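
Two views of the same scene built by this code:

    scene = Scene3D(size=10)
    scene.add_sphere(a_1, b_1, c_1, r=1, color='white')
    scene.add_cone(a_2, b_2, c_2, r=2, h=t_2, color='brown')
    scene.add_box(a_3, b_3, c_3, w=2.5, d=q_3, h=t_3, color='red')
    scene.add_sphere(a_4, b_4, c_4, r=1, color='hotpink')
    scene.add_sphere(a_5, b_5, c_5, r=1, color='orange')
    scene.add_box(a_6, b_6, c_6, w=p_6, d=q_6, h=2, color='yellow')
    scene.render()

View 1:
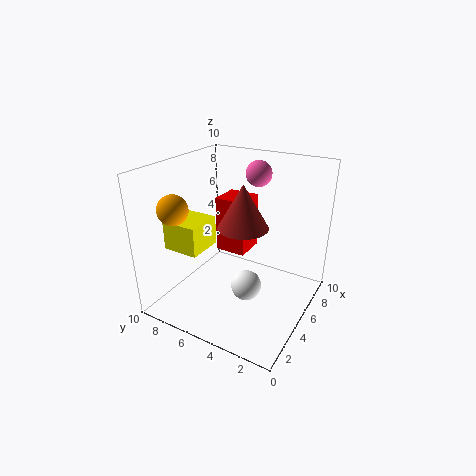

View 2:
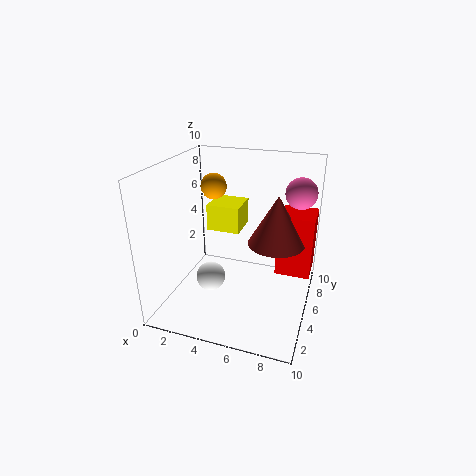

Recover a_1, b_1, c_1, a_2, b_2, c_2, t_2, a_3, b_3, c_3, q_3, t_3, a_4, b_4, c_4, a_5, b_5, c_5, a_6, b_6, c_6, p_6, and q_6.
a_1 = 3.5; b_1 = 3.5; c_1 = 2.5; a_2 = 7.5; b_2 = 6; c_2 = 4.5; t_2 = 3.5; a_3 = 7.5; b_3 = 6; c_3 = 2; q_3 = 2.5; t_3 = 4.5; a_4 = 9; b_4 = 5.5; c_4 = 8.5; a_5 = 2; b_5 = 8; c_5 = 7.5; a_6 = 2; b_6 = 6.5; c_6 = 4.5; p_6 = 2.5; q_6 = 2.5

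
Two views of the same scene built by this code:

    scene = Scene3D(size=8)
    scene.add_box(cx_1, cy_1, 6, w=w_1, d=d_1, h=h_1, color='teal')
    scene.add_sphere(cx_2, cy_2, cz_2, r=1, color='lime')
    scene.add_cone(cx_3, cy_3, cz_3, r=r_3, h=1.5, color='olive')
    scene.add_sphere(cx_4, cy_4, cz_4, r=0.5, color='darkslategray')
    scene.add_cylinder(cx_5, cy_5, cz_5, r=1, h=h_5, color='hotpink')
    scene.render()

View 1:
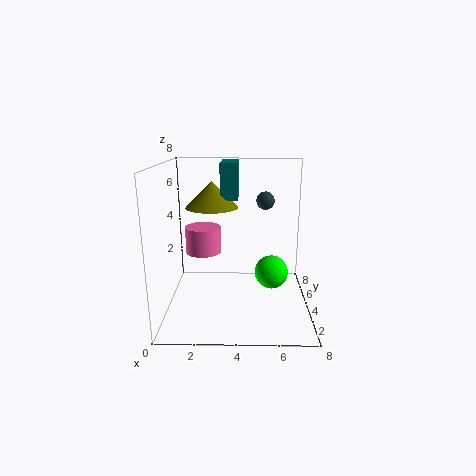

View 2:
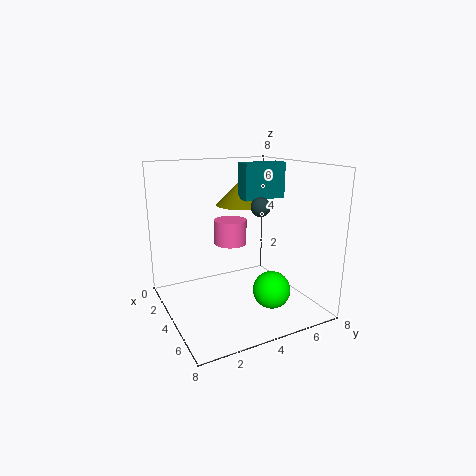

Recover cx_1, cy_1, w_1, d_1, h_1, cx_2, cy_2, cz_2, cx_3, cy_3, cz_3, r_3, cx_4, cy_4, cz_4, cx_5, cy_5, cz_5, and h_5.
cx_1 = 3; cy_1 = 4.5; w_1 = 1; d_1 = 2.5; h_1 = 2; cx_2 = 6; cy_2 = 5; cz_2 = 1.5; cx_3 = 2.5; cy_3 = 5; cz_3 = 5.5; r_3 = 1.5; cx_4 = 5.5; cy_4 = 4.5; cz_4 = 6; cx_5 = 2; cy_5 = 4.5; cz_5 = 3; h_5 = 1.5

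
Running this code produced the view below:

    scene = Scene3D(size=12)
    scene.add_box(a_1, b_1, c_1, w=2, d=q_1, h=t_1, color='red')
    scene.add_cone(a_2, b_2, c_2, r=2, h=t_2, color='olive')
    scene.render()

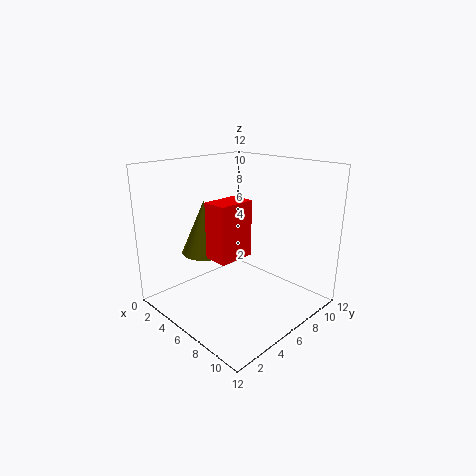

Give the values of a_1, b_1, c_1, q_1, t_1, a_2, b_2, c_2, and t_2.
a_1 = 5.5
b_1 = 3
c_1 = 5
q_1 = 3
t_1 = 4.5
a_2 = 3.5
b_2 = 4.5
c_2 = 4.5
t_2 = 4.5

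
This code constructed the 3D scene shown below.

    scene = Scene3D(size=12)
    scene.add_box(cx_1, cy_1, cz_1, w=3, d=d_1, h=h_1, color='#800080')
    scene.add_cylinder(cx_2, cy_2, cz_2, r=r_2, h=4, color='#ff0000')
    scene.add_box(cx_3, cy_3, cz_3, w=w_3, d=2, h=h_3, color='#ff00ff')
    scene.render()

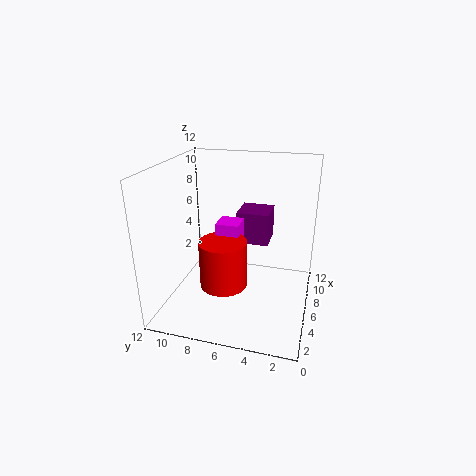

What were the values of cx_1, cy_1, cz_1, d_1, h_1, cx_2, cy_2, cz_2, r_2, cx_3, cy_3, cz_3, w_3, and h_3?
cx_1 = 9
cy_1 = 4
cz_1 = 4
d_1 = 3
h_1 = 3
cx_2 = 5
cy_2 = 7
cz_2 = 2
r_2 = 2
cx_3 = 6
cy_3 = 6
cz_3 = 3
w_3 = 2
h_3 = 4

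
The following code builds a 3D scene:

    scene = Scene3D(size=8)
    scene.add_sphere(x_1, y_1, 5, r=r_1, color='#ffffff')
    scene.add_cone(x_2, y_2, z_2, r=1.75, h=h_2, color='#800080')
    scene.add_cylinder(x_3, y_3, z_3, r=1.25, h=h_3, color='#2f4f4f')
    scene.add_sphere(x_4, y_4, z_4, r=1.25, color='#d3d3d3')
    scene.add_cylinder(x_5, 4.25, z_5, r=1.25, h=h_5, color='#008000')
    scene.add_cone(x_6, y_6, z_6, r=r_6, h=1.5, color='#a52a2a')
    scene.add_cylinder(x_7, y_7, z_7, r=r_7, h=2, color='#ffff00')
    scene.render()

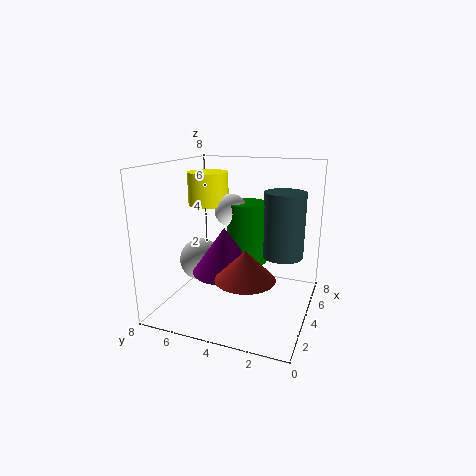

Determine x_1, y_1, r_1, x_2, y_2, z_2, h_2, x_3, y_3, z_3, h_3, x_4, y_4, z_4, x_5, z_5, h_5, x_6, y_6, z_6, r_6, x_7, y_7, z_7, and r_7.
x_1 = 6
y_1 = 5.25
r_1 = 1
x_2 = 3.25
y_2 = 4.5
z_2 = 2.25
h_2 = 2.5
x_3 = 6.5
y_3 = 2
z_3 = 2.25
h_3 = 4
x_4 = 4.25
y_4 = 6.5
z_4 = 2.25
x_5 = 6.25
z_5 = 1.75
h_5 = 3.75
x_6 = 1.75
y_6 = 2.75
z_6 = 2.75
r_6 = 1.5
x_7 = 6
y_7 = 6.75
z_7 = 5.25
r_7 = 1.25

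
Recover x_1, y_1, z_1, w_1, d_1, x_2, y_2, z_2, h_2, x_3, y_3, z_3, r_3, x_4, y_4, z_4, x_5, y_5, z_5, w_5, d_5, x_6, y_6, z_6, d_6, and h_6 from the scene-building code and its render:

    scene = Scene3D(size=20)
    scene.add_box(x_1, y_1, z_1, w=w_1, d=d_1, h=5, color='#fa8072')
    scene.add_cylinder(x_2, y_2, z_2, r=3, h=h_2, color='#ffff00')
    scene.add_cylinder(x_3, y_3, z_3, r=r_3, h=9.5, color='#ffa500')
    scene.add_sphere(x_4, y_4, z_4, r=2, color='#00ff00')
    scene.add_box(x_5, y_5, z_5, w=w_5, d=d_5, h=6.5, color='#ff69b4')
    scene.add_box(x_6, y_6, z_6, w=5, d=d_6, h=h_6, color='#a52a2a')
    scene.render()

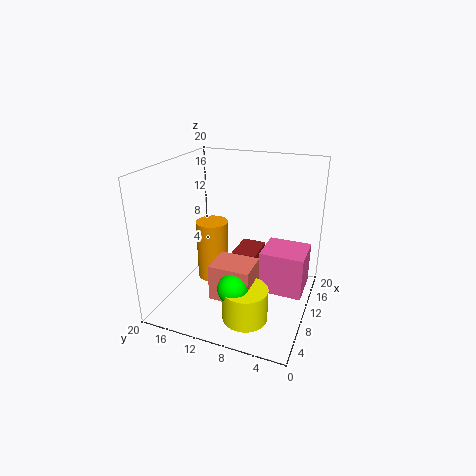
x_1 = 4.5; y_1 = 6.5; z_1 = 3; w_1 = 4.5; d_1 = 5.5; x_2 = 5; y_2 = 7; z_2 = 1; h_2 = 4.5; x_3 = 14; y_3 = 16; z_3 = 0.5; r_3 = 2.5; x_4 = 4.5; y_4 = 8.5; z_4 = 5.5; x_5 = 12; y_5 = 1; z_5 = 0.5; w_5 = 6; d_5 = 6.5; x_6 = 10; y_6 = 7.5; z_6 = 4; d_6 = 3.5; h_6 = 3.5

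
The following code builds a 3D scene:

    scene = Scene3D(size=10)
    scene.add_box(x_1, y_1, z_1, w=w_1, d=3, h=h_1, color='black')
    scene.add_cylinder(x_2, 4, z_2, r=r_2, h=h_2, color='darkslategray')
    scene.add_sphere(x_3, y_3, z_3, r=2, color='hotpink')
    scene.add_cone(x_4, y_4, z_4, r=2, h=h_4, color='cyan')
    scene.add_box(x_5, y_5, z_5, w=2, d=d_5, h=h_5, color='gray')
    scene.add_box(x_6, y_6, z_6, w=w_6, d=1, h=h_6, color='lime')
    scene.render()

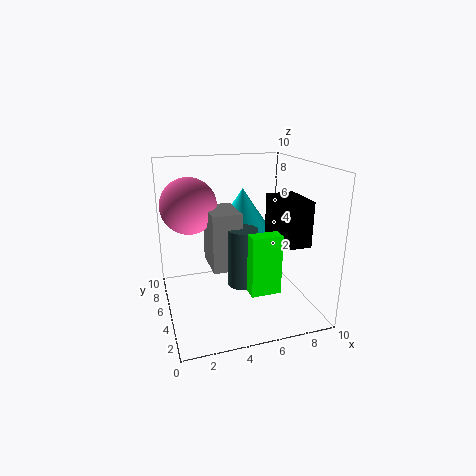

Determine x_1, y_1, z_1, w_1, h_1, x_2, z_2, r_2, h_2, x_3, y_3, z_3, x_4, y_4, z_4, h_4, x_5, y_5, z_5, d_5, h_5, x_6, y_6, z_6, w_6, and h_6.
x_1 = 7, y_1 = 2, z_1 = 5, w_1 = 2, h_1 = 3, x_2 = 5, z_2 = 2, r_2 = 1, h_2 = 4, x_3 = 2, y_3 = 7, z_3 = 7, x_4 = 6, y_4 = 7, z_4 = 5, h_4 = 3, x_5 = 3, y_5 = 4, z_5 = 3, d_5 = 3, h_5 = 4, x_6 = 5, y_6 = 2, z_6 = 2, w_6 = 2, h_6 = 4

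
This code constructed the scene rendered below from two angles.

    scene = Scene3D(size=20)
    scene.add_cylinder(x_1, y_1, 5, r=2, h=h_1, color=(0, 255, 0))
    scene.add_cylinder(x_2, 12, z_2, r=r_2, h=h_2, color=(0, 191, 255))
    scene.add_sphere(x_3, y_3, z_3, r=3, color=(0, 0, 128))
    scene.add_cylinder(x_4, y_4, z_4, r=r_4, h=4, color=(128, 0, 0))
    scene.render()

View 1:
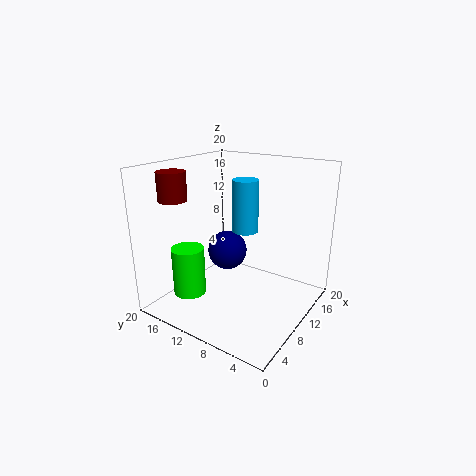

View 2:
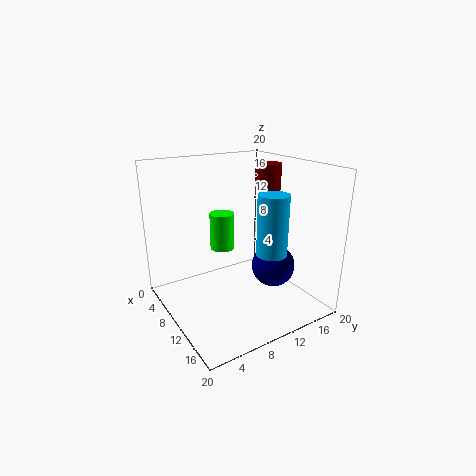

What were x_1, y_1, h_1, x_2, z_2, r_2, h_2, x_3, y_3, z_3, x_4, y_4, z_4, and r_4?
x_1 = 2, y_1 = 12, h_1 = 6, x_2 = 15, z_2 = 9, r_2 = 2, h_2 = 8, x_3 = 13, y_3 = 14, z_3 = 6, x_4 = 6, y_4 = 18, z_4 = 15, r_4 = 2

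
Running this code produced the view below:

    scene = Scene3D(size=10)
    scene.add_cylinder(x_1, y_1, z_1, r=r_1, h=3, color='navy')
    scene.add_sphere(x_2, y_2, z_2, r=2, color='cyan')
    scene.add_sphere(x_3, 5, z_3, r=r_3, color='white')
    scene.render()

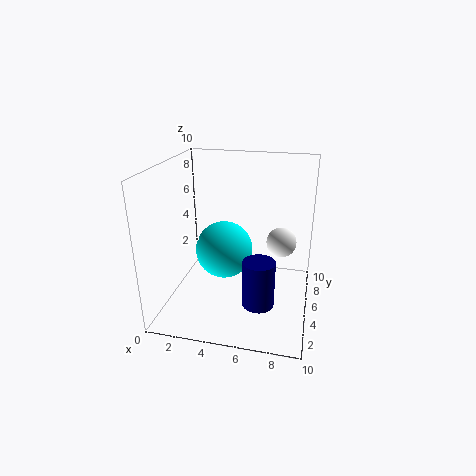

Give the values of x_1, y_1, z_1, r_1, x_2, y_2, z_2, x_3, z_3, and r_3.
x_1 = 7
y_1 = 2
z_1 = 2
r_1 = 1
x_2 = 4
y_2 = 5
z_2 = 4
x_3 = 8
z_3 = 5
r_3 = 1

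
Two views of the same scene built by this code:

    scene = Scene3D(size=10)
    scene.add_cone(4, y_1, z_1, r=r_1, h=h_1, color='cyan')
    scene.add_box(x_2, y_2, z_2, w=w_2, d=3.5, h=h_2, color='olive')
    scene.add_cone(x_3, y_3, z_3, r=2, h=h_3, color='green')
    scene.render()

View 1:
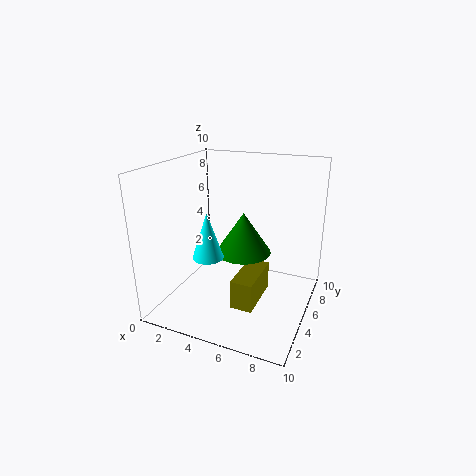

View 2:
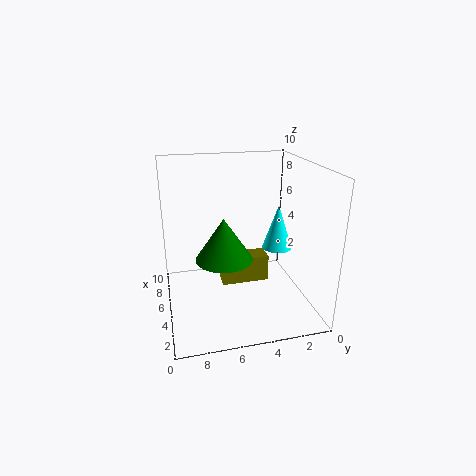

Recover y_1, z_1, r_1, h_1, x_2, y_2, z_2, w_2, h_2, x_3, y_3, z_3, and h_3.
y_1 = 2.5; z_1 = 4.5; r_1 = 1; h_1 = 3; x_2 = 5.5; y_2 = 2.5; z_2 = 1; w_2 = 1.5; h_2 = 2; x_3 = 5; y_3 = 6; z_3 = 3.5; h_3 = 3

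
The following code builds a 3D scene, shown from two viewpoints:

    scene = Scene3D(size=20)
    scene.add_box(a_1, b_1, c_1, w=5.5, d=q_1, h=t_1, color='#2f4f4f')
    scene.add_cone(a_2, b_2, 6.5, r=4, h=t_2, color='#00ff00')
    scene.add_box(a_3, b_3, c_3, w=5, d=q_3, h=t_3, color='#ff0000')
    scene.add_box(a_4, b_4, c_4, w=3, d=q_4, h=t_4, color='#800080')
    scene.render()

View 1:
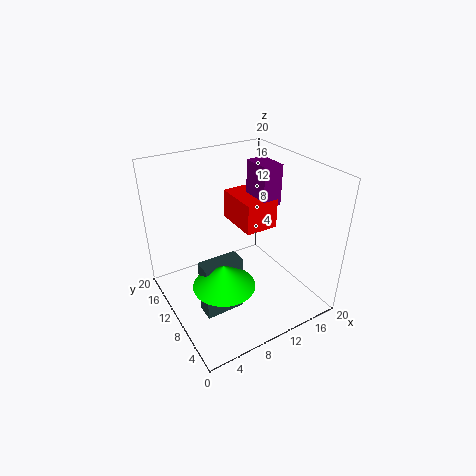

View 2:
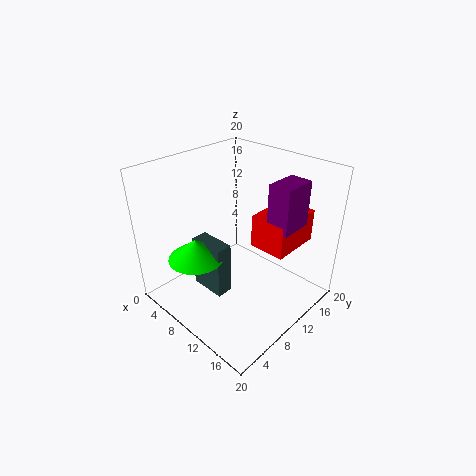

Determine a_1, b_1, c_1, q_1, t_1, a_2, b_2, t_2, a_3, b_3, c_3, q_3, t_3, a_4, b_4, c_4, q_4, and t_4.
a_1 = 3.5
b_1 = 7
c_1 = 0.5
q_1 = 2.5
t_1 = 8
a_2 = 5.5
b_2 = 6
t_2 = 3
a_3 = 12
b_3 = 10.5
c_3 = 9.5
q_3 = 7
t_3 = 4.5
a_4 = 14.5
b_4 = 10.5
c_4 = 13
q_4 = 4.5
t_4 = 6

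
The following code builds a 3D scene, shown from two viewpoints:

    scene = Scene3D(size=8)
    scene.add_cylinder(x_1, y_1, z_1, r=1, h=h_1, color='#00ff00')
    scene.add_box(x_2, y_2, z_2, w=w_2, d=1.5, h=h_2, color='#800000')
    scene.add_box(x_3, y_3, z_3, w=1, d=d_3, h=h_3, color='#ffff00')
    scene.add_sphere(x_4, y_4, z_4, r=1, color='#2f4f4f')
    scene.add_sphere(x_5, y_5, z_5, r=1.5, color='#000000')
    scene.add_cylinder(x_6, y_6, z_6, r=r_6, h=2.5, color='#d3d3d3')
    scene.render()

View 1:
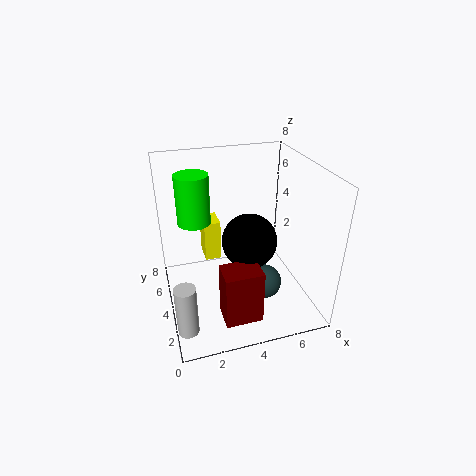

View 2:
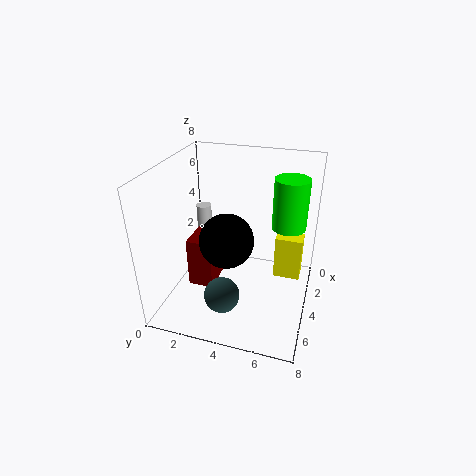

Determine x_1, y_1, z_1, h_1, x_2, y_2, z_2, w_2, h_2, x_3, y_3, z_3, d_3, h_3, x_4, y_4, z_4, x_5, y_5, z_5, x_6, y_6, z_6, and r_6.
x_1 = 2, y_1 = 6.5, z_1 = 4, h_1 = 3, x_2 = 2.5, y_2 = 1, z_2 = 0.5, w_2 = 2, h_2 = 3, x_3 = 2.5, y_3 = 6, z_3 = 1.5, d_3 = 1.5, h_3 = 2.5, x_4 = 5.5, y_4 = 3.5, z_4 = 1, x_5 = 4.5, y_5 = 3.5, z_5 = 4, x_6 = 0.5, y_6 = 0.5, z_6 = 1.5, r_6 = 0.5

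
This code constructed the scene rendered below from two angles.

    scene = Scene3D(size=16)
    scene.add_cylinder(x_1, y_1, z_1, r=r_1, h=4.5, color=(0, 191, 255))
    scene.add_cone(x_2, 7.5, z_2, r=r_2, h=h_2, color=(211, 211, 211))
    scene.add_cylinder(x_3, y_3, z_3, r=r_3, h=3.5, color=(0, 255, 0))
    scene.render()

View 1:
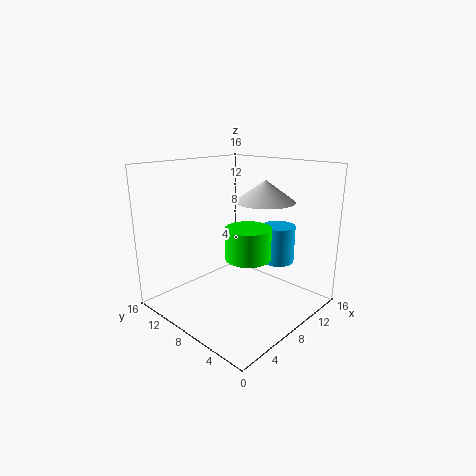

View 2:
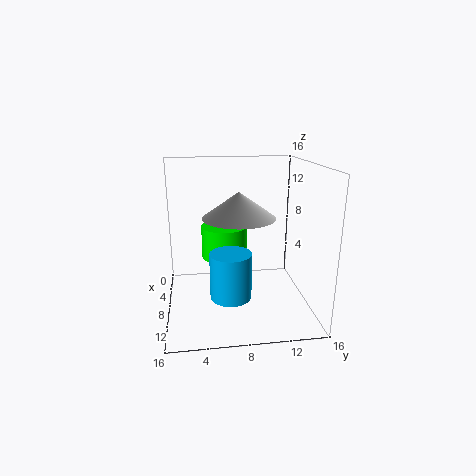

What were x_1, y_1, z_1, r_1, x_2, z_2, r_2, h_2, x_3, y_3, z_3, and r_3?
x_1 = 13.5; y_1 = 6.5; z_1 = 4; r_1 = 2; x_2 = 12; z_2 = 11.5; r_2 = 3.5; h_2 = 2.5; x_3 = 8; y_3 = 6.5; z_3 = 6; r_3 = 2.5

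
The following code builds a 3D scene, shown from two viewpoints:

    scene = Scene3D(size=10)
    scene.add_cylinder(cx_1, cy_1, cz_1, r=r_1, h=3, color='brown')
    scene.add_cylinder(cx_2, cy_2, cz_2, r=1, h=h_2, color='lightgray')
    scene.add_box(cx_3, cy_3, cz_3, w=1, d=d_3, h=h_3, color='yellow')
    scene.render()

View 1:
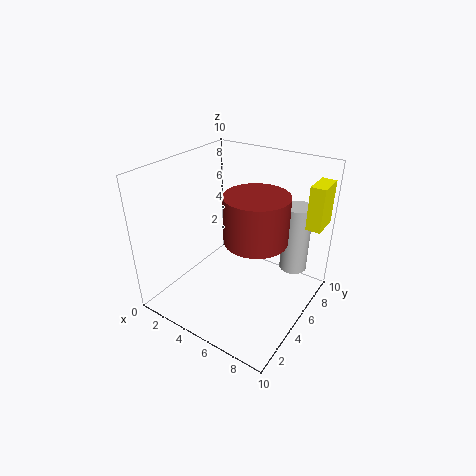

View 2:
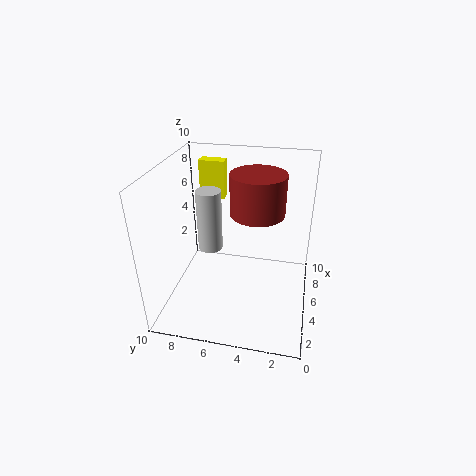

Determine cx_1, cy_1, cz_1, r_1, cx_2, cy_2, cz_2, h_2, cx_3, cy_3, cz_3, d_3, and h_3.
cx_1 = 7; cy_1 = 4; cz_1 = 6; r_1 = 2; cx_2 = 8; cy_2 = 8; cz_2 = 2; h_2 = 5; cx_3 = 9; cy_3 = 7; cz_3 = 6; d_3 = 2; h_3 = 3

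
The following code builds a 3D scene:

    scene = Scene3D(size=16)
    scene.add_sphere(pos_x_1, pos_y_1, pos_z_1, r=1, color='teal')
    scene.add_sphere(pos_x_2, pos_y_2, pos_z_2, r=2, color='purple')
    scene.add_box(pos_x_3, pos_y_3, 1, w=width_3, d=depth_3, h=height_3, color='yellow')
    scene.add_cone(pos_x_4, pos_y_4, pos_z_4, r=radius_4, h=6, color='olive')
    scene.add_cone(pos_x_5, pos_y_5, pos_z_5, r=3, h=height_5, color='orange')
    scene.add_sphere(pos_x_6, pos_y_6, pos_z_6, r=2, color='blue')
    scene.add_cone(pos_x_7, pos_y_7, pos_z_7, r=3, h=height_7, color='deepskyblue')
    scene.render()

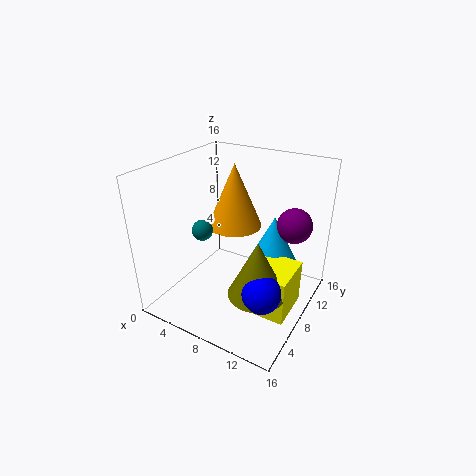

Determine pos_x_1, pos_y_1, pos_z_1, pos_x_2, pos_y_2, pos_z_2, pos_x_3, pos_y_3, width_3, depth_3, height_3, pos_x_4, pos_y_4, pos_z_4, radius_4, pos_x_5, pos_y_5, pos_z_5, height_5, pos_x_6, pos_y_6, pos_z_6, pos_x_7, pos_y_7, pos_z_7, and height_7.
pos_x_1 = 7, pos_y_1 = 3, pos_z_1 = 11, pos_x_2 = 13, pos_y_2 = 12, pos_z_2 = 9, pos_x_3 = 11, pos_y_3 = 5, width_3 = 4, depth_3 = 5, height_3 = 5, pos_x_4 = 12, pos_y_4 = 5, pos_z_4 = 4, radius_4 = 3, pos_x_5 = 7, pos_y_5 = 9, pos_z_5 = 9, height_5 = 7, pos_x_6 = 13, pos_y_6 = 4, pos_z_6 = 5, pos_x_7 = 11, pos_y_7 = 11, pos_z_7 = 4, height_7 = 6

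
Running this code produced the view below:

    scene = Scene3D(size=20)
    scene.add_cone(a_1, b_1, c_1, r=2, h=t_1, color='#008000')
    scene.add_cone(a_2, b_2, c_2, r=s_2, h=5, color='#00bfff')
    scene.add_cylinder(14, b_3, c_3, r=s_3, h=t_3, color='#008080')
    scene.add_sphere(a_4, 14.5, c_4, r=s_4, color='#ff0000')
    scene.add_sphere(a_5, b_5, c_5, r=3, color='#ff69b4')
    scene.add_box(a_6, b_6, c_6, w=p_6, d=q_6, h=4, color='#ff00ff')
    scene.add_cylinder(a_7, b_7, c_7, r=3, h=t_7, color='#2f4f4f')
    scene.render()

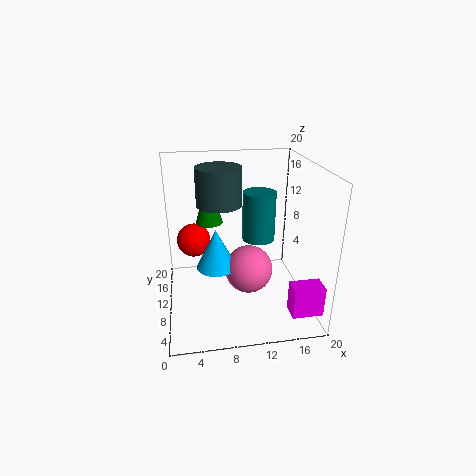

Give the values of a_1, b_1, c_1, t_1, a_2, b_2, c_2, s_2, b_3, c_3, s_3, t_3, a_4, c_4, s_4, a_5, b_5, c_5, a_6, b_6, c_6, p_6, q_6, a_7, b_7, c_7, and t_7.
a_1 = 6.5, b_1 = 15, c_1 = 10.5, t_1 = 7.5, a_2 = 6.5, b_2 = 5.5, c_2 = 8.5, s_2 = 2.5, b_3 = 14.5, c_3 = 7.5, s_3 = 2.5, t_3 = 7.5, a_4 = 4, c_4 = 8, s_4 = 2.5, a_5 = 10.5, b_5 = 5, c_5 = 8, a_6 = 15.5, b_6 = 1, c_6 = 2.5, p_6 = 4, q_6 = 2.5, a_7 = 7.5, b_7 = 10, c_7 = 15, t_7 = 5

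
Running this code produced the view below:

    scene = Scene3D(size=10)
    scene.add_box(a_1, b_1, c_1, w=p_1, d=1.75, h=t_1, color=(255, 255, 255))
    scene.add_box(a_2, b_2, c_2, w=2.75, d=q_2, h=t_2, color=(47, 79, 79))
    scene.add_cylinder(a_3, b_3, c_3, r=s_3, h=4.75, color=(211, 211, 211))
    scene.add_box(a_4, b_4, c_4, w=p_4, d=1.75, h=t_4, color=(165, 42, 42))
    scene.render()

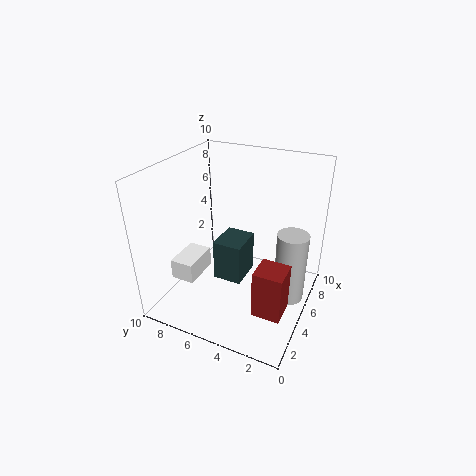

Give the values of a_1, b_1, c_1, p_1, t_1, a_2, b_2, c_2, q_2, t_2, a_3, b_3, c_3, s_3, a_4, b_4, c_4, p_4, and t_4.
a_1 = 3; b_1 = 7.75; c_1 = 1.5; p_1 = 2.75; t_1 = 1.5; a_2 = 5.75; b_2 = 5.25; c_2 = 0.25; q_2 = 2.25; t_2 = 3.25; a_3 = 4.5; b_3 = 1; c_3 = 1.75; s_3 = 1; a_4 = 1; b_4 = 0.5; c_4 = 2.5; p_4 = 1.75; t_4 = 3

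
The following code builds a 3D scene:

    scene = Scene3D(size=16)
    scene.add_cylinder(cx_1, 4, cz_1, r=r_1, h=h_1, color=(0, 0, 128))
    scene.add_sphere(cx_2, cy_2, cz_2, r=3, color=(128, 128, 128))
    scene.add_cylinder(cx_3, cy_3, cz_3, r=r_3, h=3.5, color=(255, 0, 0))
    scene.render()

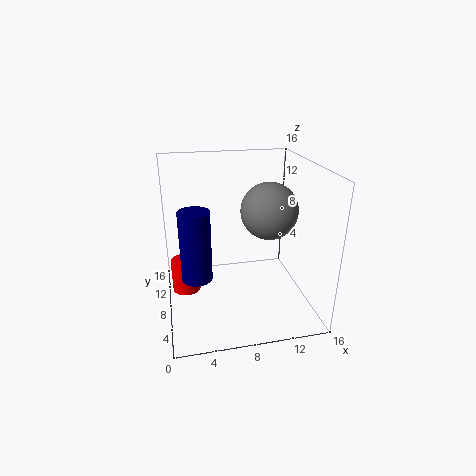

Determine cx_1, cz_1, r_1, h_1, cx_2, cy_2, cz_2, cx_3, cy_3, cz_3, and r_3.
cx_1 = 3; cz_1 = 6; r_1 = 1.5; h_1 = 7; cx_2 = 11; cy_2 = 6.5; cz_2 = 11.5; cx_3 = 2; cy_3 = 7; cz_3 = 3; r_3 = 1.5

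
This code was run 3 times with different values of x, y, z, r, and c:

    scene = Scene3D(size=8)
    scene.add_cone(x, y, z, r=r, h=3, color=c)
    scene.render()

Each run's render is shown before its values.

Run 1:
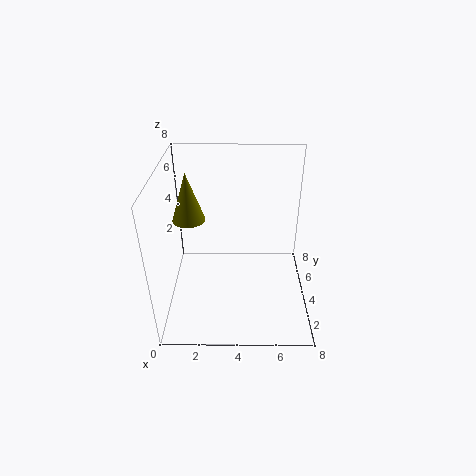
x = 1, y = 6, z = 4, r = 1, c = 'olive'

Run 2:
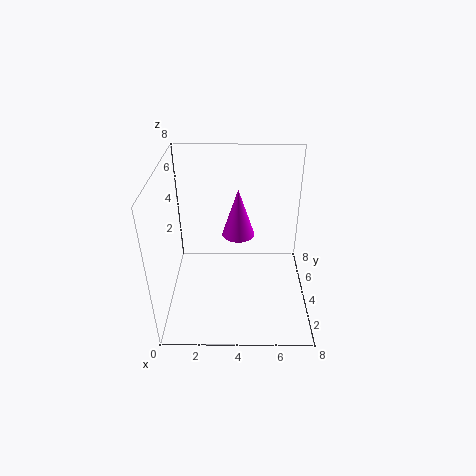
x = 4, y = 6, z = 3, r = 1, c = 'magenta'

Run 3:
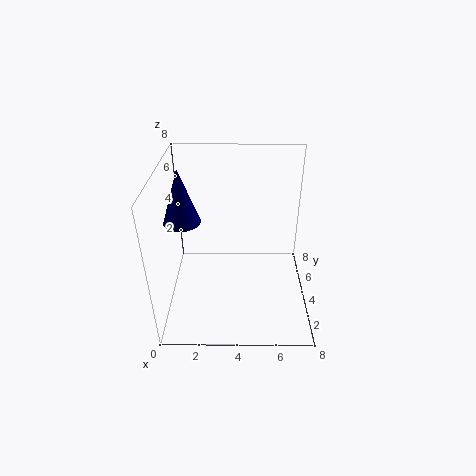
x = 1, y = 4, z = 5, r = 1, c = 'navy'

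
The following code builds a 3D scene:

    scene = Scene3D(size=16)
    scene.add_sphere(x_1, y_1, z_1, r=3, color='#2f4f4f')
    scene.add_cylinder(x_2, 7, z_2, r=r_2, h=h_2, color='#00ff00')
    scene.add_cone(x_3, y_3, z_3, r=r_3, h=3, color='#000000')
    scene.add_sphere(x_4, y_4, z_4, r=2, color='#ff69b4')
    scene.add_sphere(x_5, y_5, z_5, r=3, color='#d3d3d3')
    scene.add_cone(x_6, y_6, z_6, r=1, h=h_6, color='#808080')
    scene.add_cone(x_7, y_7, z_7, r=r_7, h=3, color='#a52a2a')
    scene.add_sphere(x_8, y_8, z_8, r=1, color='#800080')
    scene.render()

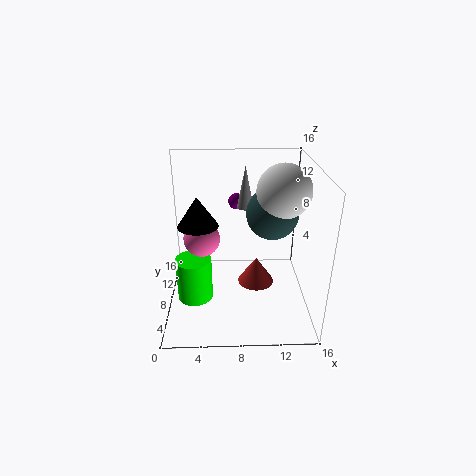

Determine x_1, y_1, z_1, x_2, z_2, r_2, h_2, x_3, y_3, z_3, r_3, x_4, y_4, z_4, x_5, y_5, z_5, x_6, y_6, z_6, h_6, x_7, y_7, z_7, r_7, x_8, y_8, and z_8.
x_1 = 12; y_1 = 10; z_1 = 10; x_2 = 3; z_2 = 1; r_2 = 2; h_2 = 5; x_3 = 4; y_3 = 5; z_3 = 11; r_3 = 2; x_4 = 4; y_4 = 8; z_4 = 8; x_5 = 13; y_5 = 9; z_5 = 13; x_6 = 9; y_6 = 12; z_6 = 10; h_6 = 5; x_7 = 10; y_7 = 7; z_7 = 3; r_7 = 2; x_8 = 8; y_8 = 14; z_8 = 10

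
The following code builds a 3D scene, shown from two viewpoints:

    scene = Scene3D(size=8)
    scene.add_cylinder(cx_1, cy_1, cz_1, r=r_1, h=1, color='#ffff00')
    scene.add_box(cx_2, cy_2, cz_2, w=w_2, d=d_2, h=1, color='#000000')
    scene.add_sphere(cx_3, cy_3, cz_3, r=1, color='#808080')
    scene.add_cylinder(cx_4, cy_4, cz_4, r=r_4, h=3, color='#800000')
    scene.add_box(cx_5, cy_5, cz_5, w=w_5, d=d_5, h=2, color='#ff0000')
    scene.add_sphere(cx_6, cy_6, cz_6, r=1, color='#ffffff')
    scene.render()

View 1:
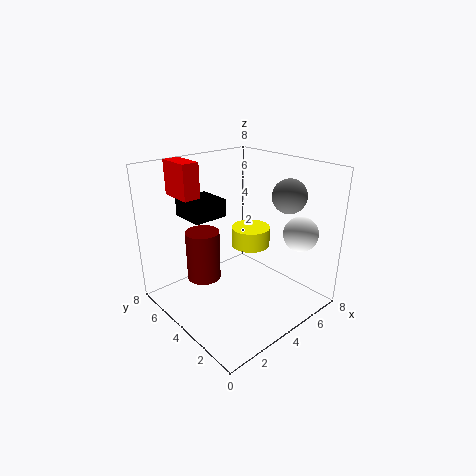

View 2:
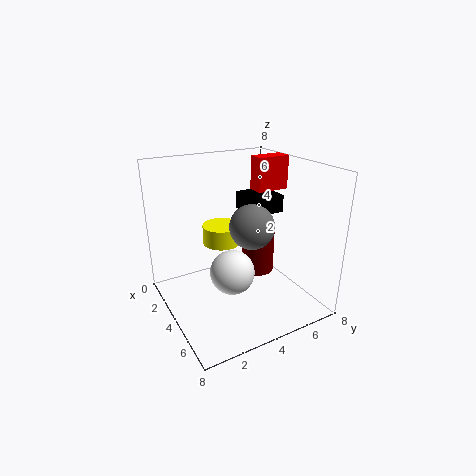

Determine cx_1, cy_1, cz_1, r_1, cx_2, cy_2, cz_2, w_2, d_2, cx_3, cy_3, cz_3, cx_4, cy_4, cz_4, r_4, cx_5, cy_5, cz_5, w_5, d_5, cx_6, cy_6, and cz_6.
cx_1 = 4, cy_1 = 3, cz_1 = 4, r_1 = 1, cx_2 = 2, cy_2 = 5, cz_2 = 5, w_2 = 2, d_2 = 2, cx_3 = 7, cy_3 = 3, cz_3 = 6, cx_4 = 3, cy_4 = 6, cz_4 = 1, r_4 = 1, cx_5 = 2, cy_5 = 6, cz_5 = 6, w_5 = 1, d_5 = 2, cx_6 = 7, cy_6 = 2, cz_6 = 4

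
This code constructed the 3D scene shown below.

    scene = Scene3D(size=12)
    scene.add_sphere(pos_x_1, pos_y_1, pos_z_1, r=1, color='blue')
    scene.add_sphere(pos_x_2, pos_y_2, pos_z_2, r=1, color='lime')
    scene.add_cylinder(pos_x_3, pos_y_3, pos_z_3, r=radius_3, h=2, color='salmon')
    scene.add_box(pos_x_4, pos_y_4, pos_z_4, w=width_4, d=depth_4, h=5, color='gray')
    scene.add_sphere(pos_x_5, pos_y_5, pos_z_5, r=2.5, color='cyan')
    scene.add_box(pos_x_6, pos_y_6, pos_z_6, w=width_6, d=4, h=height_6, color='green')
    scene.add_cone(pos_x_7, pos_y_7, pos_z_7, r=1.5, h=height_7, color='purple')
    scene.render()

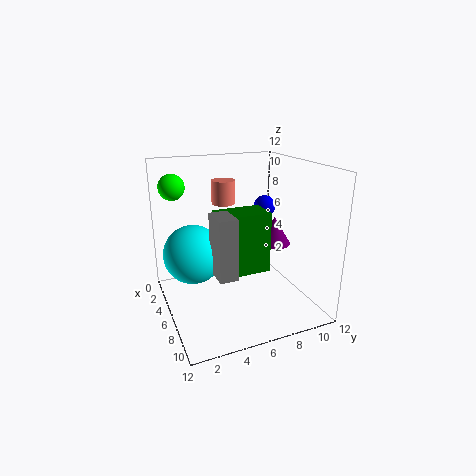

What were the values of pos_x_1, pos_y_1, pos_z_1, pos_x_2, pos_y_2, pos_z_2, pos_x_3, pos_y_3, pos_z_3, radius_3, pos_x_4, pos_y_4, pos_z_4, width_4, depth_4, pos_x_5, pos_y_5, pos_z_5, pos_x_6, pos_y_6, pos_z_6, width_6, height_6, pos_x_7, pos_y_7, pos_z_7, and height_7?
pos_x_1 = 3
pos_y_1 = 10
pos_z_1 = 7.5
pos_x_2 = 5
pos_y_2 = 1
pos_z_2 = 10.5
pos_x_3 = 4
pos_y_3 = 5.5
pos_z_3 = 8.5
radius_3 = 1
pos_x_4 = 6
pos_y_4 = 3.5
pos_z_4 = 3.5
width_4 = 2.5
depth_4 = 1.5
pos_x_5 = 4.5
pos_y_5 = 2.5
pos_z_5 = 4.5
pos_x_6 = 5.5
pos_y_6 = 4
pos_z_6 = 3.5
width_6 = 2.5
height_6 = 5
pos_x_7 = 5
pos_y_7 = 10
pos_z_7 = 4.5
height_7 = 2.5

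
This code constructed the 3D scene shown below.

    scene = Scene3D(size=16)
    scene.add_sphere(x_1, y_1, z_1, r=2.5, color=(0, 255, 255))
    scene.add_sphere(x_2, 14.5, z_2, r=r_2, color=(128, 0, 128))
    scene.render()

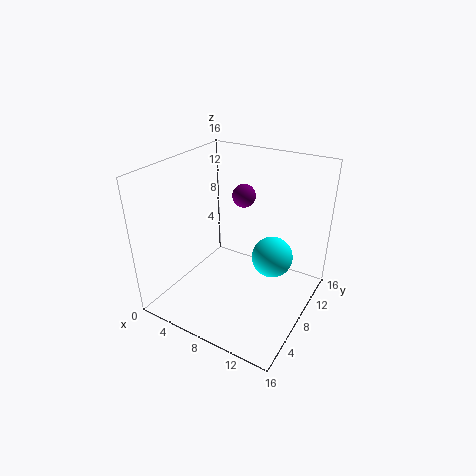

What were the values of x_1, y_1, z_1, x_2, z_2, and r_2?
x_1 = 10.5, y_1 = 12, z_1 = 4, x_2 = 5, z_2 = 10, r_2 = 1.5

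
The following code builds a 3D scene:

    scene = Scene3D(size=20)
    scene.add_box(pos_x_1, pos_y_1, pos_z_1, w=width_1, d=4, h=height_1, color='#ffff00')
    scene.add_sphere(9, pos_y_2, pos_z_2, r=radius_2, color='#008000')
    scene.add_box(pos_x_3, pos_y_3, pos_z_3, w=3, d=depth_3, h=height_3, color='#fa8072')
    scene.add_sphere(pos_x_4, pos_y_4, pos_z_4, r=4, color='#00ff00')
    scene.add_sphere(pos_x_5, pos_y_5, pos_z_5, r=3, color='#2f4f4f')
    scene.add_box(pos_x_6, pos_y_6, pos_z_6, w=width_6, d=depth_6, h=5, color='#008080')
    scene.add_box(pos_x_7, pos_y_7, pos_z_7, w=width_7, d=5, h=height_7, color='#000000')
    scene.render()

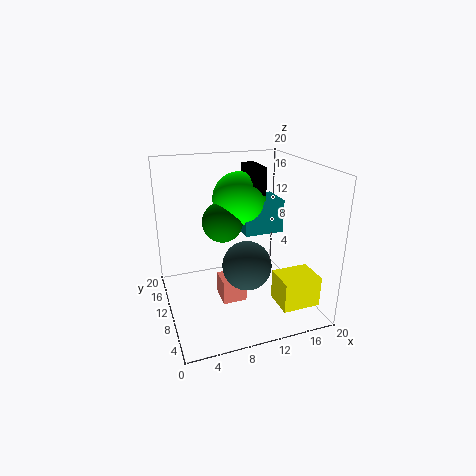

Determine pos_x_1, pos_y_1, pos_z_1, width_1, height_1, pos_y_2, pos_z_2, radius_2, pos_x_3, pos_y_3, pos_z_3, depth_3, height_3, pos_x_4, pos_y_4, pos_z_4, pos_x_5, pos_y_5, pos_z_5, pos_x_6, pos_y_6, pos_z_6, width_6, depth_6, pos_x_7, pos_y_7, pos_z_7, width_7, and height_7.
pos_x_1 = 13, pos_y_1 = 1, pos_z_1 = 3, width_1 = 5, height_1 = 4, pos_y_2 = 14, pos_z_2 = 11, radius_2 = 3, pos_x_3 = 6, pos_y_3 = 4, pos_z_3 = 4, depth_3 = 3, height_3 = 3, pos_x_4 = 12, pos_y_4 = 15, pos_z_4 = 14, pos_x_5 = 9, pos_y_5 = 4, pos_z_5 = 9, pos_x_6 = 12, pos_y_6 = 12, pos_z_6 = 9, width_6 = 6, depth_6 = 5, pos_x_7 = 13, pos_y_7 = 12, pos_z_7 = 15, width_7 = 2, height_7 = 4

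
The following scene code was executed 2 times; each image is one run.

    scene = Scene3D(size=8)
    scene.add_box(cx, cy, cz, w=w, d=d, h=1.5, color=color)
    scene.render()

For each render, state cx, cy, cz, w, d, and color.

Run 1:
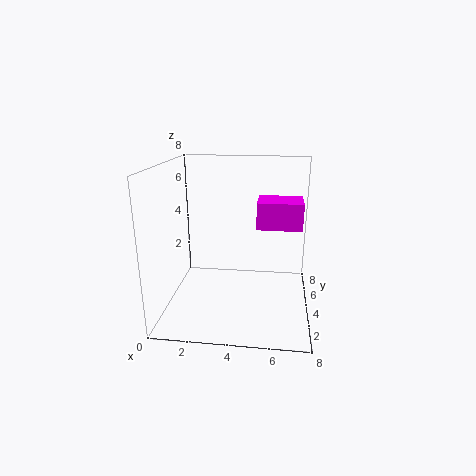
cx = 5
cy = 4
cz = 4.5
w = 2.5
d = 2
color = 'magenta'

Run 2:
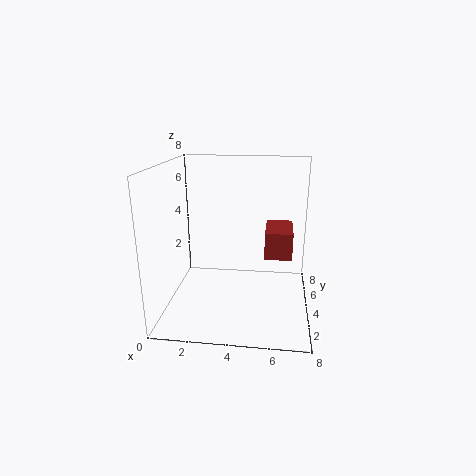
cx = 5.5
cy = 3.5
cz = 3
w = 1.5
d = 2.5
color = 'brown'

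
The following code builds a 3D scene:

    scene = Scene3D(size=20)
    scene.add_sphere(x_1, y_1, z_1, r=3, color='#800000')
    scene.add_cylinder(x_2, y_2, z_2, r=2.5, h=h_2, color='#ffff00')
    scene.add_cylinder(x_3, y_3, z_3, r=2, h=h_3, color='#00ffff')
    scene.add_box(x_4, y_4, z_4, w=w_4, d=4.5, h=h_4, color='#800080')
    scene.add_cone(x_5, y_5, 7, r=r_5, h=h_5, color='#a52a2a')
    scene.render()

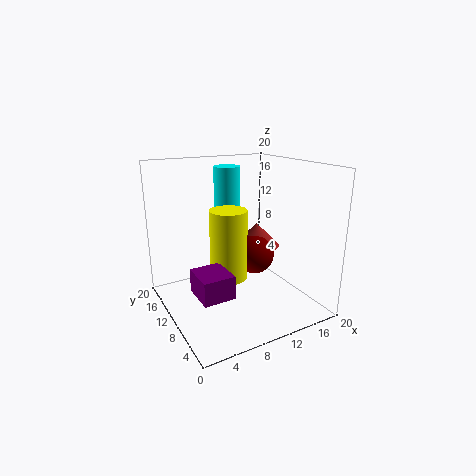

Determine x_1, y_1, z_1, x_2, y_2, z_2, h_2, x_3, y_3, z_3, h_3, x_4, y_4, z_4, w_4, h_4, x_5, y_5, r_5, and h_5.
x_1 = 14, y_1 = 12, z_1 = 6, x_2 = 8, y_2 = 9, z_2 = 5, h_2 = 9.5, x_3 = 11.5, y_3 = 16, z_3 = 10.5, h_3 = 8.5, x_4 = 2, y_4 = 3.5, z_4 = 5, w_4 = 4, h_4 = 3, x_5 = 15, y_5 = 13, r_5 = 3.5, h_5 = 3.5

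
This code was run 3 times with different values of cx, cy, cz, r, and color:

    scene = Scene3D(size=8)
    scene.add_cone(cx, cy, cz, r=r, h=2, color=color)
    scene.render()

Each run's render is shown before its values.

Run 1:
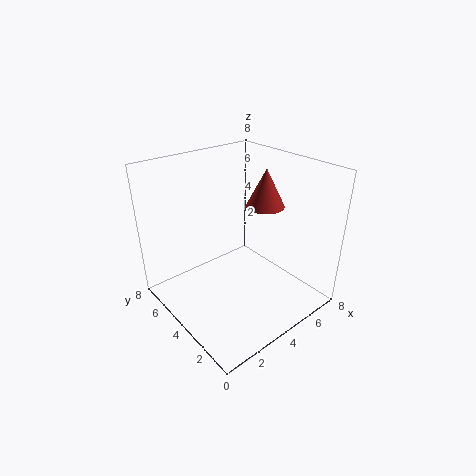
cx = 5
cy = 3
cz = 6
r = 1
color = 'brown'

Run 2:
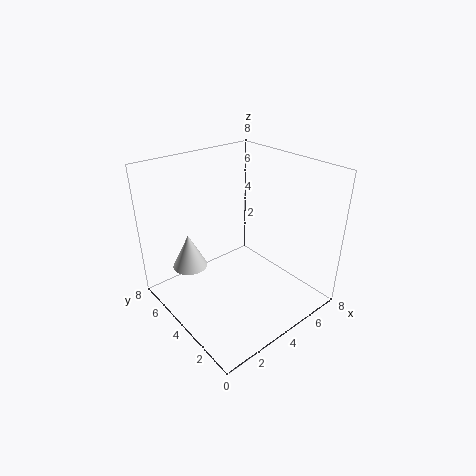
cx = 2
cy = 6
cz = 2
r = 1
color = 'lightgray'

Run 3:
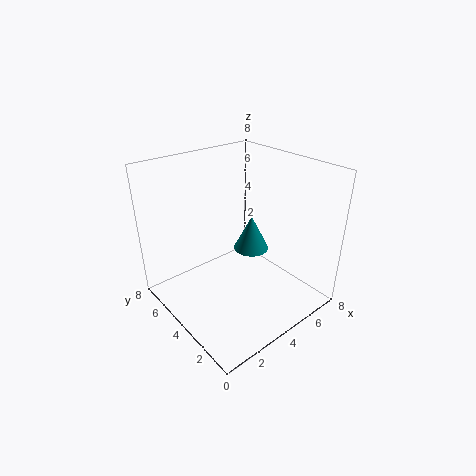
cx = 5
cy = 4
cz = 3
r = 1
color = 'teal'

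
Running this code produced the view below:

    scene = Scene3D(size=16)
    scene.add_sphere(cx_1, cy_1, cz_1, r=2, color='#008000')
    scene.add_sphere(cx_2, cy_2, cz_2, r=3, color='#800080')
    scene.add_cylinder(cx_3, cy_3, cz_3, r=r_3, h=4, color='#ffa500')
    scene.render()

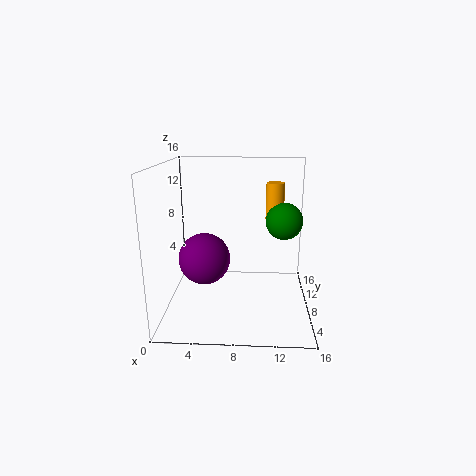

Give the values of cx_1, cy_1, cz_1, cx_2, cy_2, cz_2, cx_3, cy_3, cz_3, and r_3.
cx_1 = 13
cy_1 = 8
cz_1 = 10
cx_2 = 4
cy_2 = 9
cz_2 = 5
cx_3 = 12
cy_3 = 9
cz_3 = 10
r_3 = 1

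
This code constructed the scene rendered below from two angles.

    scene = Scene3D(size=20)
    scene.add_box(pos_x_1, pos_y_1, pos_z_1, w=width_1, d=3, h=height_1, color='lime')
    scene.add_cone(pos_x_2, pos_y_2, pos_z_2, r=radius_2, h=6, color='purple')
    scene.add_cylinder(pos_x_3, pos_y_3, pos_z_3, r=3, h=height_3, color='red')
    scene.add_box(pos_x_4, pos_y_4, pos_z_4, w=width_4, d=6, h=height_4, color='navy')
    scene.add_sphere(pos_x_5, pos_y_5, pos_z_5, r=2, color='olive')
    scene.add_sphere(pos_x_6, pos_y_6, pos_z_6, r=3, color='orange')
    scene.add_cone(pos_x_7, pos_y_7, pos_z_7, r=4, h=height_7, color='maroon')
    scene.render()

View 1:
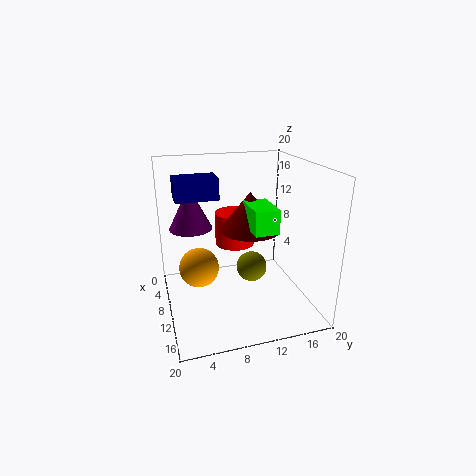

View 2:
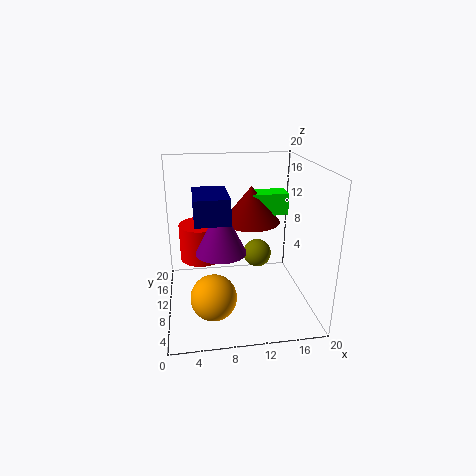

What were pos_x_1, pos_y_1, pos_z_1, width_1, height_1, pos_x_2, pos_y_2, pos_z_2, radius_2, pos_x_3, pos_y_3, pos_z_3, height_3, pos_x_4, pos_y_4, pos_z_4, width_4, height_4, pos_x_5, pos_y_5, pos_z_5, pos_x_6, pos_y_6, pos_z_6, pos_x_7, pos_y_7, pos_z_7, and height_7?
pos_x_1 = 12, pos_y_1 = 10, pos_z_1 = 13, width_1 = 5, height_1 = 3, pos_x_2 = 7, pos_y_2 = 4, pos_z_2 = 11, radius_2 = 3, pos_x_3 = 5, pos_y_3 = 11, pos_z_3 = 7, height_3 = 5, pos_x_4 = 4, pos_y_4 = 2, pos_z_4 = 15, width_4 = 4, height_4 = 3, pos_x_5 = 13, pos_y_5 = 11, pos_z_5 = 7, pos_x_6 = 6, pos_y_6 = 5, pos_z_6 = 4, pos_x_7 = 12, pos_y_7 = 11, pos_z_7 = 12, height_7 = 5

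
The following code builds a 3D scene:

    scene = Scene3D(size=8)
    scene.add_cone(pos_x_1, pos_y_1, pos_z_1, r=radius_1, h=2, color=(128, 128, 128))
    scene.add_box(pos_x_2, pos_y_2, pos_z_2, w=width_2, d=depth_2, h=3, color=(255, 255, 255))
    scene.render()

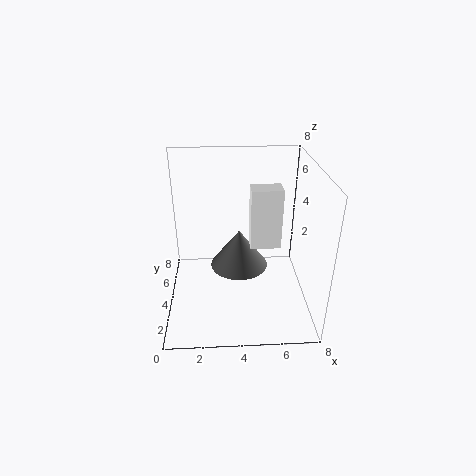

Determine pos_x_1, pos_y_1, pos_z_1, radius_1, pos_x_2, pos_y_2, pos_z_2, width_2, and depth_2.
pos_x_1 = 4, pos_y_1 = 3, pos_z_1 = 3, radius_1 = 1.5, pos_x_2 = 4.5, pos_y_2 = 2, pos_z_2 = 4.5, width_2 = 1.5, depth_2 = 1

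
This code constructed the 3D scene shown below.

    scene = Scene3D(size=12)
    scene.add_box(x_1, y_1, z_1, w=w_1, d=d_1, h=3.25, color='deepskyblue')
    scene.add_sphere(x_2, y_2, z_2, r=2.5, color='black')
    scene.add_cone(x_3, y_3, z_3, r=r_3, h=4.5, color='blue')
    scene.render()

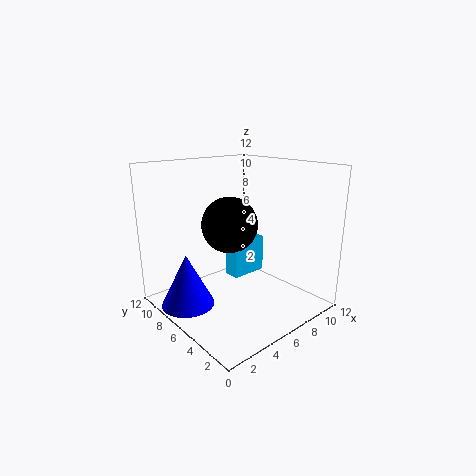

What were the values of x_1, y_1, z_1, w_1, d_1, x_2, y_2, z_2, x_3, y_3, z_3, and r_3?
x_1 = 6.25
y_1 = 6.5
z_1 = 2
w_1 = 3.25
d_1 = 1.5
x_2 = 6.75
y_2 = 8
z_2 = 6.5
x_3 = 2.25
y_3 = 8.25
z_3 = 0.25
r_3 = 2.25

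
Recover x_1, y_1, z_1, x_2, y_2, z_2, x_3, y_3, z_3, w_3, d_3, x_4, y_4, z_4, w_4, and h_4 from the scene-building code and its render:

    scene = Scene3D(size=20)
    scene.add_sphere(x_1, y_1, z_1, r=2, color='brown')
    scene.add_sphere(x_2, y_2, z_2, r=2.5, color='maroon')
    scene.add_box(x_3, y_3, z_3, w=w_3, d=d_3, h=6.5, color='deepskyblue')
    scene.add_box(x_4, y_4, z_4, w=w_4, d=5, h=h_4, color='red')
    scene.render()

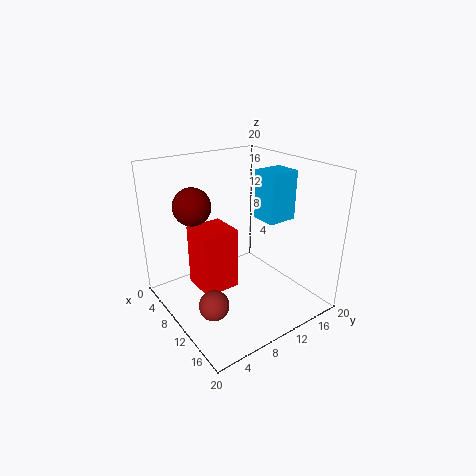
x_1 = 13; y_1 = 4; z_1 = 3; x_2 = 7.5; y_2 = 4.5; z_2 = 15; x_3 = 11; y_3 = 12; z_3 = 13; w_3 = 3.5; d_3 = 4; x_4 = 6.5; y_4 = 4; z_4 = 3.5; w_4 = 5; h_4 = 8.5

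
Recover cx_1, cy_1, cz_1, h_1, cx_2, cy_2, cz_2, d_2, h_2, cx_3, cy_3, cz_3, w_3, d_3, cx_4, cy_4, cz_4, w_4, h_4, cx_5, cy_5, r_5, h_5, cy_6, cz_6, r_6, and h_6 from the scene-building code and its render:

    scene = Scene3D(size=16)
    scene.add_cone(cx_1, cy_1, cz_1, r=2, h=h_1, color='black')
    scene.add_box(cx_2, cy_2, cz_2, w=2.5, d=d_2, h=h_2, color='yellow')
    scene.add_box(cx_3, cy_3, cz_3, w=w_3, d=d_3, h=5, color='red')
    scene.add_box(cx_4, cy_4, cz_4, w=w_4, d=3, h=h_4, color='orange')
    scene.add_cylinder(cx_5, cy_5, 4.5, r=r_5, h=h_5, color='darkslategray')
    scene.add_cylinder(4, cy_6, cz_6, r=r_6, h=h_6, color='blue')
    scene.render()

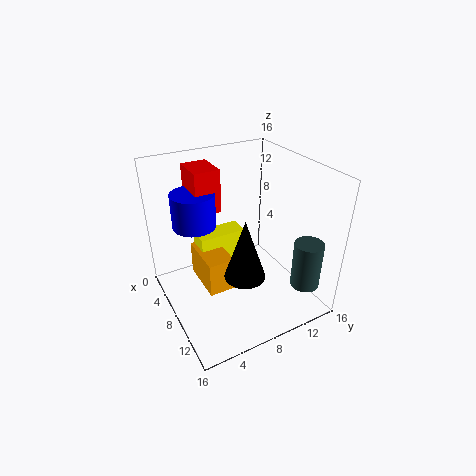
cx_1 = 13
cy_1 = 6
cz_1 = 7
h_1 = 6
cx_2 = 3.5
cy_2 = 4.5
cz_2 = 1.5
d_2 = 5.5
h_2 = 6
cx_3 = 1
cy_3 = 4.5
cz_3 = 10
w_3 = 4
d_3 = 3
cx_4 = 3.5
cy_4 = 4
cz_4 = 2
w_4 = 5.5
h_4 = 4
cx_5 = 14.5
cy_5 = 12.5
r_5 = 1.5
h_5 = 5
cy_6 = 4.5
cz_6 = 8.5
r_6 = 2.5
h_6 = 4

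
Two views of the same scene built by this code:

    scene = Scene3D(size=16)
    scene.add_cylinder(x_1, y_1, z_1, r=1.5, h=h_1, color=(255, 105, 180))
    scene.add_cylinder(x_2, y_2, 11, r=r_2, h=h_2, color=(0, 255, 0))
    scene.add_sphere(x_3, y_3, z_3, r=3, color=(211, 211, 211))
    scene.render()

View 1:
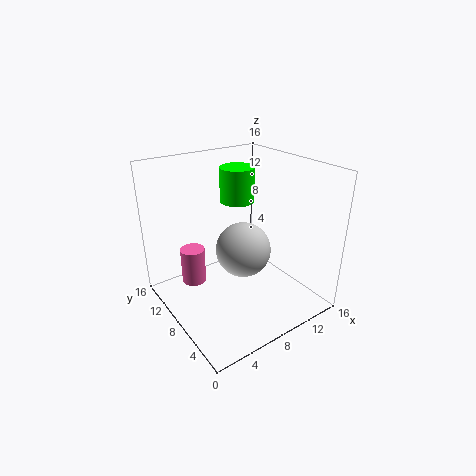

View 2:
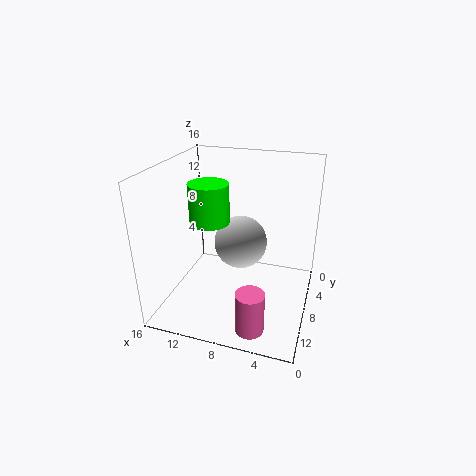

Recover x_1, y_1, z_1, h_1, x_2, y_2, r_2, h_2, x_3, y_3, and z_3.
x_1 = 5; y_1 = 13.5; z_1 = 0.5; h_1 = 4.5; x_2 = 10; y_2 = 11; r_2 = 2; h_2 = 4; x_3 = 8; y_3 = 7; z_3 = 7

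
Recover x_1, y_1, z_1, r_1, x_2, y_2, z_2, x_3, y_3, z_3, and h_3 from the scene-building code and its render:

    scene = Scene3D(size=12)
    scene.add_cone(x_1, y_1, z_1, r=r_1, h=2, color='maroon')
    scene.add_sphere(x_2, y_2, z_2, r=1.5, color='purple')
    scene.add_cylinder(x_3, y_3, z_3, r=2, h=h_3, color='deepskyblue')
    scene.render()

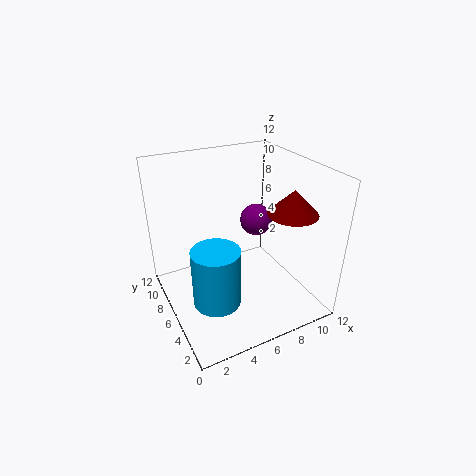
x_1 = 9.5; y_1 = 3.5; z_1 = 8.5; r_1 = 2; x_2 = 9.5; y_2 = 9; z_2 = 5.5; x_3 = 3.5; y_3 = 5; z_3 = 1; h_3 = 5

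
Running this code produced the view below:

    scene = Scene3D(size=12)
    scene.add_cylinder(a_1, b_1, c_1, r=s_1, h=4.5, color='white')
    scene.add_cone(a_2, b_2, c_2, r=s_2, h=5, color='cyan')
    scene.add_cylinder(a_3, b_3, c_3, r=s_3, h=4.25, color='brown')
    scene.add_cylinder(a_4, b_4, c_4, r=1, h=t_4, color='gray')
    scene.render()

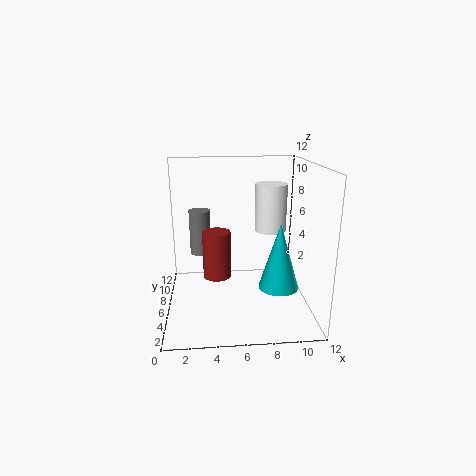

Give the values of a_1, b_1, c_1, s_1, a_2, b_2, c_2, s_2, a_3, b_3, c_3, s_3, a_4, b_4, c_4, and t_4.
a_1 = 9.5, b_1 = 10, c_1 = 5.25, s_1 = 1.5, a_2 = 8.75, b_2 = 2.5, c_2 = 3.25, s_2 = 1.5, a_3 = 4.25, b_3 = 7.75, c_3 = 1.75, s_3 = 1.25, a_4 = 2.75, b_4 = 10.5, c_4 = 3, t_4 = 4.25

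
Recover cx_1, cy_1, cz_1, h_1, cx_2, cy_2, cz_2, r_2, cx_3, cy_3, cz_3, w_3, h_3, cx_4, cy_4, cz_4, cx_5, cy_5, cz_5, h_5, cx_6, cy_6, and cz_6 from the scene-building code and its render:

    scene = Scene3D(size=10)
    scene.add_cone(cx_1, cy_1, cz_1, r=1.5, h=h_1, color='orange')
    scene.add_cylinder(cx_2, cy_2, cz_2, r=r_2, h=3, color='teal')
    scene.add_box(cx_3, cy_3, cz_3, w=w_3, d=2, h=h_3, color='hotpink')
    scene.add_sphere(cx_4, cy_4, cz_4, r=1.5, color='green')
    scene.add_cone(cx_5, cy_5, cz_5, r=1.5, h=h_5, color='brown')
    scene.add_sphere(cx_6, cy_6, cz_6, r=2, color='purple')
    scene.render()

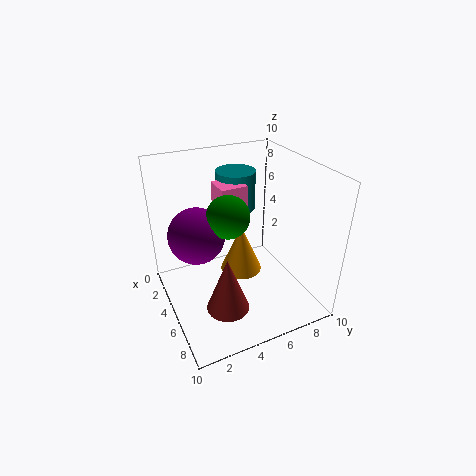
cx_1 = 4.5
cy_1 = 5.5
cz_1 = 2
h_1 = 3.5
cx_2 = 1.5
cy_2 = 6.5
cz_2 = 5.5
r_2 = 1.5
cx_3 = 1.5
cy_3 = 4.5
cz_3 = 5.5
w_3 = 2
h_3 = 2.5
cx_4 = 4.5
cy_4 = 4.5
cz_4 = 6.5
cx_5 = 6.5
cy_5 = 3.5
cz_5 = 0.5
h_5 = 4
cx_6 = 3.5
cy_6 = 2.5
cz_6 = 5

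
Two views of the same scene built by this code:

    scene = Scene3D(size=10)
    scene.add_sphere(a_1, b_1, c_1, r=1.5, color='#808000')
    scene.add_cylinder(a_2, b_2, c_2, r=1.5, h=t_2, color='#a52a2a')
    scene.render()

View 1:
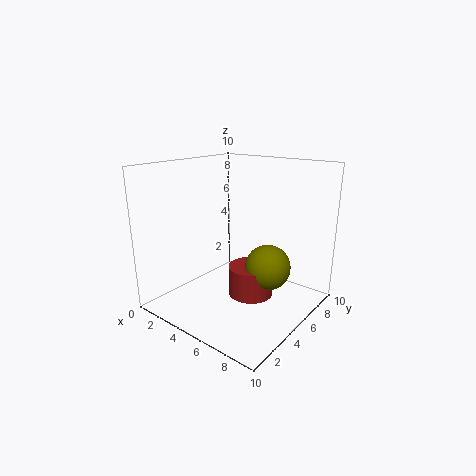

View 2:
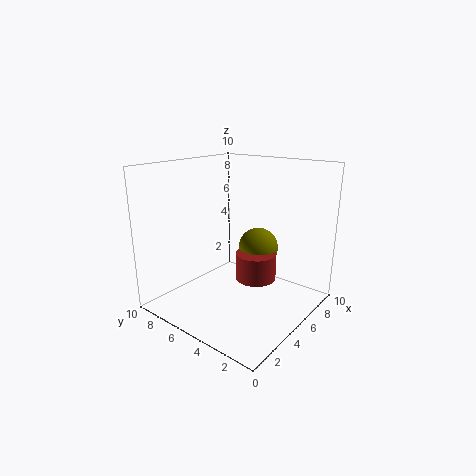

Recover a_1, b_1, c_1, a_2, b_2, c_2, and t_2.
a_1 = 7.5, b_1 = 5, c_1 = 3.5, a_2 = 6.5, b_2 = 4.5, c_2 = 1.5, t_2 = 2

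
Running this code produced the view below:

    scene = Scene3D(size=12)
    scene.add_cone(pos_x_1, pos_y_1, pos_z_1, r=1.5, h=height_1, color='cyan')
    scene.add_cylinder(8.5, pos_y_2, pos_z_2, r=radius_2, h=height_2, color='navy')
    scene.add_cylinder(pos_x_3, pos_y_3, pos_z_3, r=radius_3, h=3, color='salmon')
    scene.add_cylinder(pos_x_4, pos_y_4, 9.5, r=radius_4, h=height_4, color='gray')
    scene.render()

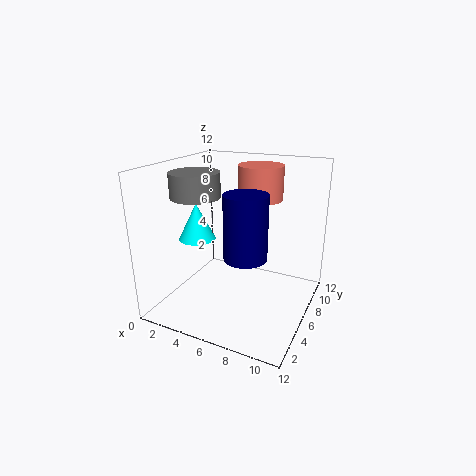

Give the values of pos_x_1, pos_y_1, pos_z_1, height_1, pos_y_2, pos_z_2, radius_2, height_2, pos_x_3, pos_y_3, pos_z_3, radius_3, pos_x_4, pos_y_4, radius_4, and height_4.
pos_x_1 = 3
pos_y_1 = 4.5
pos_z_1 = 6
height_1 = 3
pos_y_2 = 2
pos_z_2 = 6.5
radius_2 = 1.5
height_2 = 4.5
pos_x_3 = 6.5
pos_y_3 = 9.5
pos_z_3 = 8.5
radius_3 = 2
pos_x_4 = 3
pos_y_4 = 4.5
radius_4 = 2
height_4 = 2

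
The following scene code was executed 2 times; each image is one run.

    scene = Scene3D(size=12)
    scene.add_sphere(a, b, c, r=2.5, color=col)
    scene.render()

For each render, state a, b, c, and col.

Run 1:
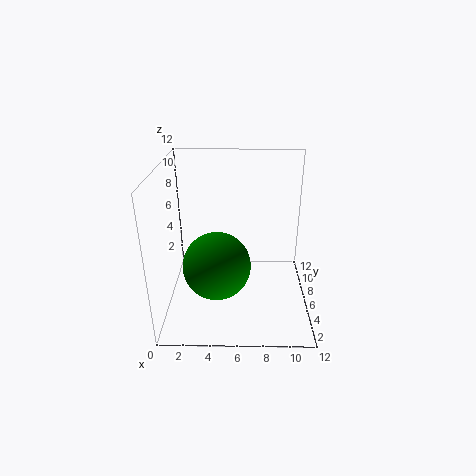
a = 4.5, b = 2.5, c = 5.5, col = 'green'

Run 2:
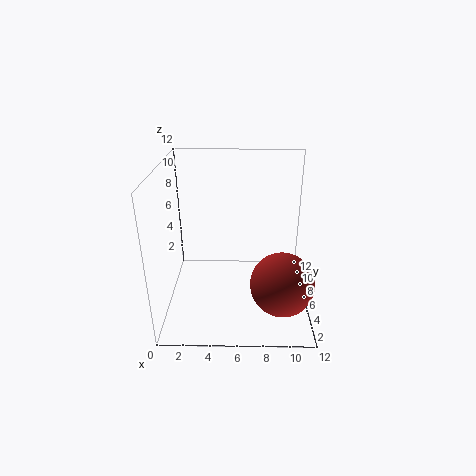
a = 9.5, b = 3, c = 3.5, col = 'brown'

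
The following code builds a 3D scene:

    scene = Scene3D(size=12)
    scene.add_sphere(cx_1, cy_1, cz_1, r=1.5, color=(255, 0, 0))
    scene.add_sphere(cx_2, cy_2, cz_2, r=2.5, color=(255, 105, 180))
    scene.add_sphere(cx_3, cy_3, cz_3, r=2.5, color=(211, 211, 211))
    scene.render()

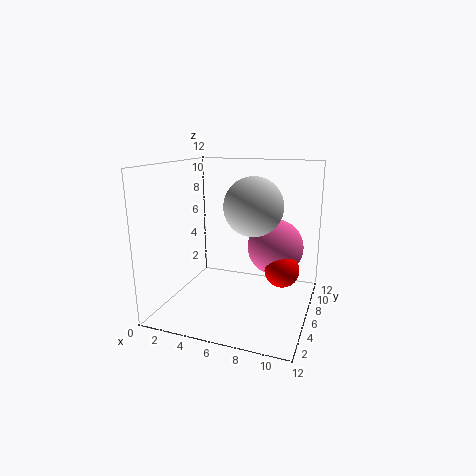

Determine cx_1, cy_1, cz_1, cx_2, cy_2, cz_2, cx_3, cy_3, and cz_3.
cx_1 = 9.5, cy_1 = 7.5, cz_1 = 3, cx_2 = 8.5, cy_2 = 9, cz_2 = 4.5, cx_3 = 7, cy_3 = 7, cz_3 = 8.5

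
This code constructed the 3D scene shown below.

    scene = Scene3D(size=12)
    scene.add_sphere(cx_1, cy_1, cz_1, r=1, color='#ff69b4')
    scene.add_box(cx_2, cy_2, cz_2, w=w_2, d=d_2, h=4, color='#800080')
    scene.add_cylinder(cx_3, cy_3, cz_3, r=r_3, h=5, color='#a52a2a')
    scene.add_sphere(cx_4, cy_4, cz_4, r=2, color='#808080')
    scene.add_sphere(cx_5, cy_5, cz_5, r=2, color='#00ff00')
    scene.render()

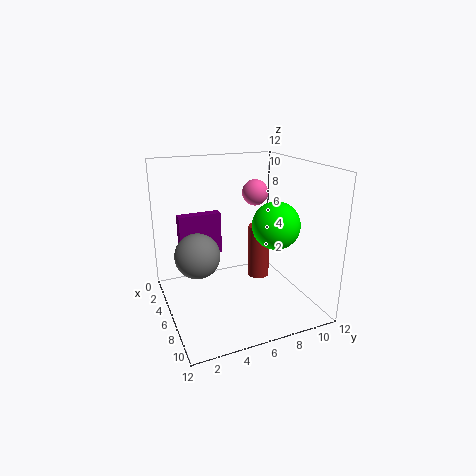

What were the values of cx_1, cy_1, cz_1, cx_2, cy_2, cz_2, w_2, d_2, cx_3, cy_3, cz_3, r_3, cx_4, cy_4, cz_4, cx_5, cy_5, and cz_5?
cx_1 = 7, cy_1 = 7, cz_1 = 10, cx_2 = 1, cy_2 = 2, cz_2 = 3, w_2 = 1, d_2 = 4, cx_3 = 4, cy_3 = 9, cz_3 = 1, r_3 = 1, cx_4 = 4, cy_4 = 3, cz_4 = 4, cx_5 = 7, cy_5 = 9, cz_5 = 7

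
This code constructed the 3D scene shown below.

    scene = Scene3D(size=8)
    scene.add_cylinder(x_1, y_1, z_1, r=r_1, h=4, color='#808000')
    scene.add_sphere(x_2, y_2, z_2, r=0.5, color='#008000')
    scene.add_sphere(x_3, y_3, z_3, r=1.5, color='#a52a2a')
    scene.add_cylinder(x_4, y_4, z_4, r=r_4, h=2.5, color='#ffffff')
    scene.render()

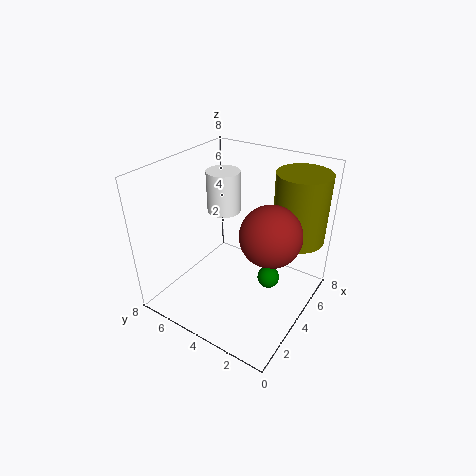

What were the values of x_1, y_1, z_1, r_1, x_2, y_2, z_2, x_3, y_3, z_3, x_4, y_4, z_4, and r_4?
x_1 = 6.5, y_1 = 1.5, z_1 = 3.5, r_1 = 1.5, x_2 = 2, y_2 = 1, z_2 = 4, x_3 = 3, y_3 = 1.5, z_3 = 5.5, x_4 = 5.5, y_4 = 6, z_4 = 4.5, r_4 = 1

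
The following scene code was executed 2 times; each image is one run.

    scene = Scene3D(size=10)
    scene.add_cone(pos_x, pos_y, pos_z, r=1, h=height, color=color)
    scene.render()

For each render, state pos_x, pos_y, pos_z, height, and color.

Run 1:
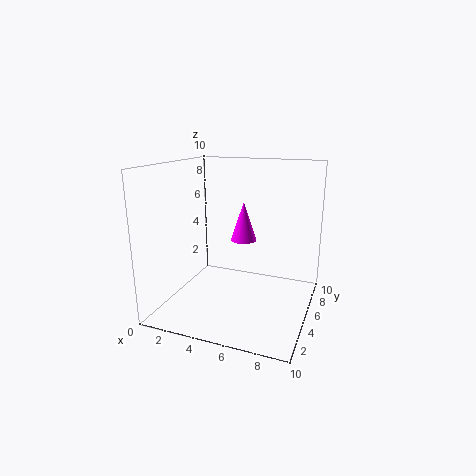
pos_x = 4.5, pos_y = 7.5, pos_z = 4, height = 3, color = 'magenta'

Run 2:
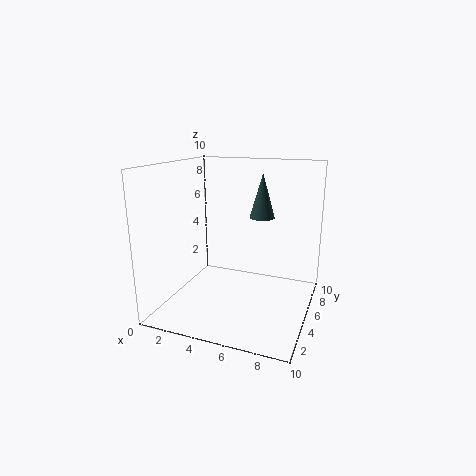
pos_x = 5.5, pos_y = 9, pos_z = 5.5, height = 3.5, color = 'darkslategray'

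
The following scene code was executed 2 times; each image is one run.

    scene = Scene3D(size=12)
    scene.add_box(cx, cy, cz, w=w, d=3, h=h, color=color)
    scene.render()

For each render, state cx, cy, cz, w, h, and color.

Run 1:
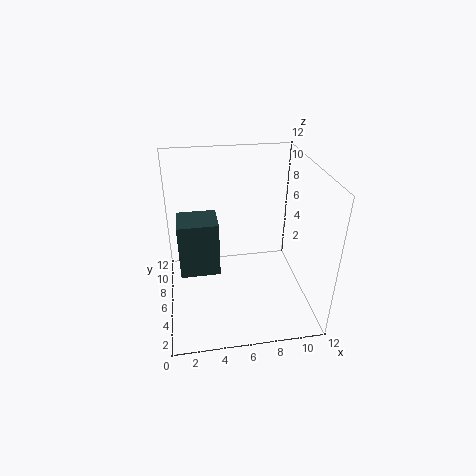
cx = 1; cy = 6.5; cz = 2; w = 3.5; h = 5; color = 'darkslategray'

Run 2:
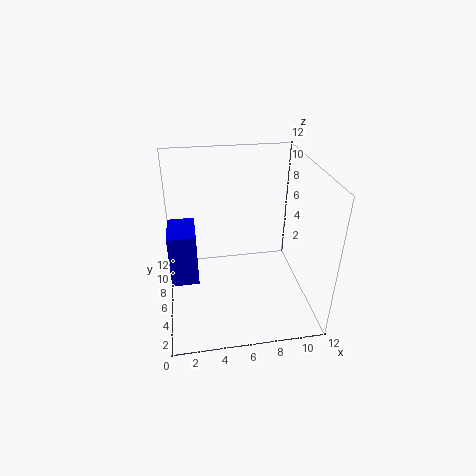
cx = 0.5; cy = 2.5; cz = 4.5; w = 2; h = 4; color = 'blue'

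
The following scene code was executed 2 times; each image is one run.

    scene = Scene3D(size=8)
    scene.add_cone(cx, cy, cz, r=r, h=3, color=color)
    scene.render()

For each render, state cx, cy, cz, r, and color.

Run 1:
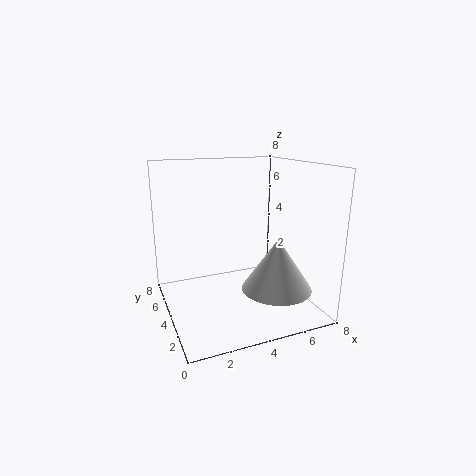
cx = 6
cy = 3
cz = 1
r = 2
color = 'white'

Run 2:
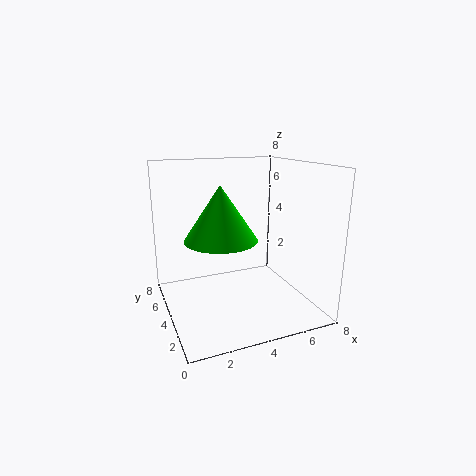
cx = 3
cy = 4
cz = 4
r = 2
color = 'lime'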